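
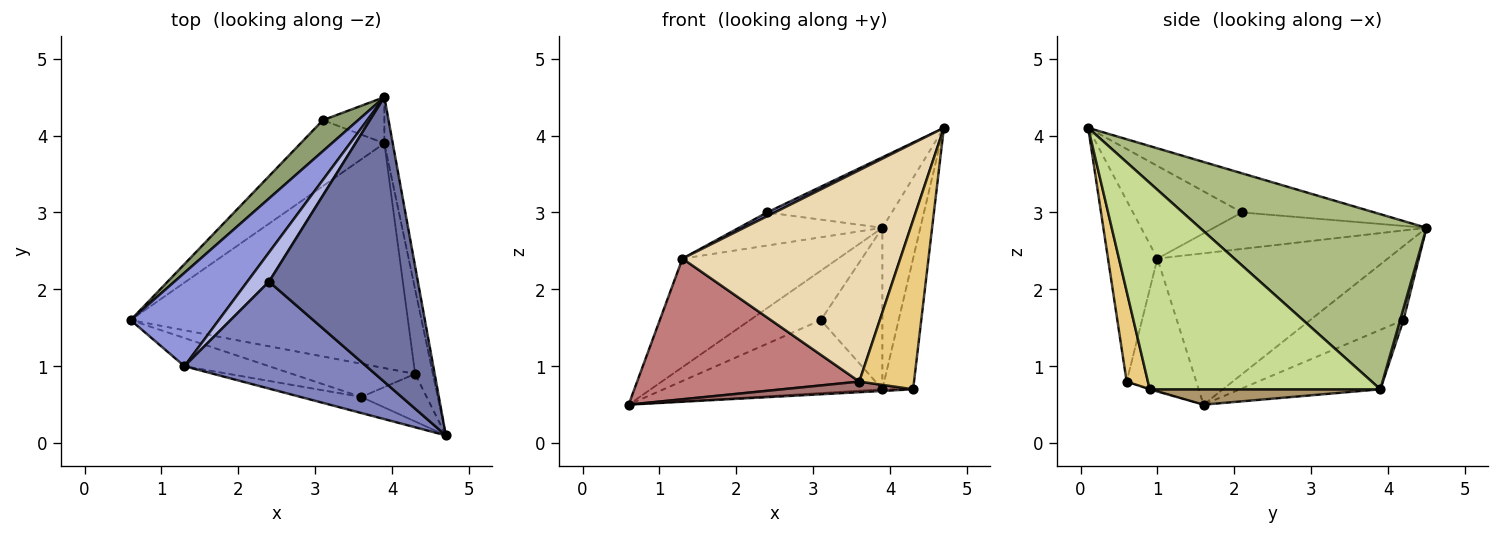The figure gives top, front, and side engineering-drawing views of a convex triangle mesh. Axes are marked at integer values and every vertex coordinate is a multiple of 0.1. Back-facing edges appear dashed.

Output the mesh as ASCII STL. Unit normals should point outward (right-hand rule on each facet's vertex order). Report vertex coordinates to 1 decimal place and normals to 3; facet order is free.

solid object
 facet normal -0.247 0.233 0.941
  outer loop
   vertex 2.4 2.1 3.0
   vertex 4.7 0.1 4.1
   vertex 3.9 4.5 2.8
  endloop
 endfacet
 facet normal -0.454 -0.032 0.891
  outer loop
   vertex 1.3 1.0 2.4
   vertex 4.7 0.1 4.1
   vertex 2.4 2.1 3.0
  endloop
 endfacet
 facet normal -0.746 0.505 0.434
  outer loop
   vertex 1.3 1.0 2.4
   vertex 3.9 4.5 2.8
   vertex 0.6 1.6 0.5
  endloop
 endfacet
 facet normal -0.743 0.501 0.443
  outer loop
   vertex 1.3 1.0 2.4
   vertex 2.4 2.1 3.0
   vertex 3.9 4.5 2.8
  endloop
 endfacet
 facet normal -0.744 0.566 0.355
  outer loop
   vertex 3.1 4.2 1.6
   vertex 0.6 1.6 0.5
   vertex 3.9 4.5 2.8
  endloop
 endfacet
 facet normal 0.985 0.165 -0.047
  outer loop
   vertex 3.9 3.9 0.7
   vertex 3.9 4.5 2.8
   vertex 4.7 0.1 4.1
  endloop
 endfacet
 facet normal 0.988 0.132 -0.085
  outer loop
   vertex 3.9 3.9 0.7
   vertex 4.7 0.1 4.1
   vertex 4.3 0.9 0.7
  endloop
 endfacet
 facet normal 0.051 0.960 -0.274
  outer loop
   vertex 3.9 3.9 0.7
   vertex 3.1 4.2 1.6
   vertex 3.9 4.5 2.8
  endloop
 endfacet
 facet normal 0.055 0.007 -0.998
  outer loop
   vertex 3.9 3.9 0.7
   vertex 4.3 0.9 0.7
   vertex 0.6 1.6 0.5
  endloop
 endfacet
 facet normal -0.430 0.670 -0.605
  outer loop
   vertex 3.9 3.9 0.7
   vertex 0.6 1.6 0.5
   vertex 3.1 4.2 1.6
  endloop
 endfacet
 facet normal 0.350 -0.902 -0.253
  outer loop
   vertex 3.6 0.6 0.8
   vertex 4.3 0.9 0.7
   vertex 4.7 0.1 4.1
  endloop
 endfacet
 facet normal -0.221 -0.973 -0.074
  outer loop
   vertex 3.6 0.6 0.8
   vertex 4.7 0.1 4.1
   vertex 1.3 1.0 2.4
  endloop
 endfacet
 facet normal -0.006 -0.304 -0.953
  outer loop
   vertex 3.6 0.6 0.8
   vertex 0.6 1.6 0.5
   vertex 4.3 0.9 0.7
  endloop
 endfacet
 facet normal -0.294 -0.937 -0.188
  outer loop
   vertex 3.6 0.6 0.8
   vertex 1.3 1.0 2.4
   vertex 0.6 1.6 0.5
  endloop
 endfacet
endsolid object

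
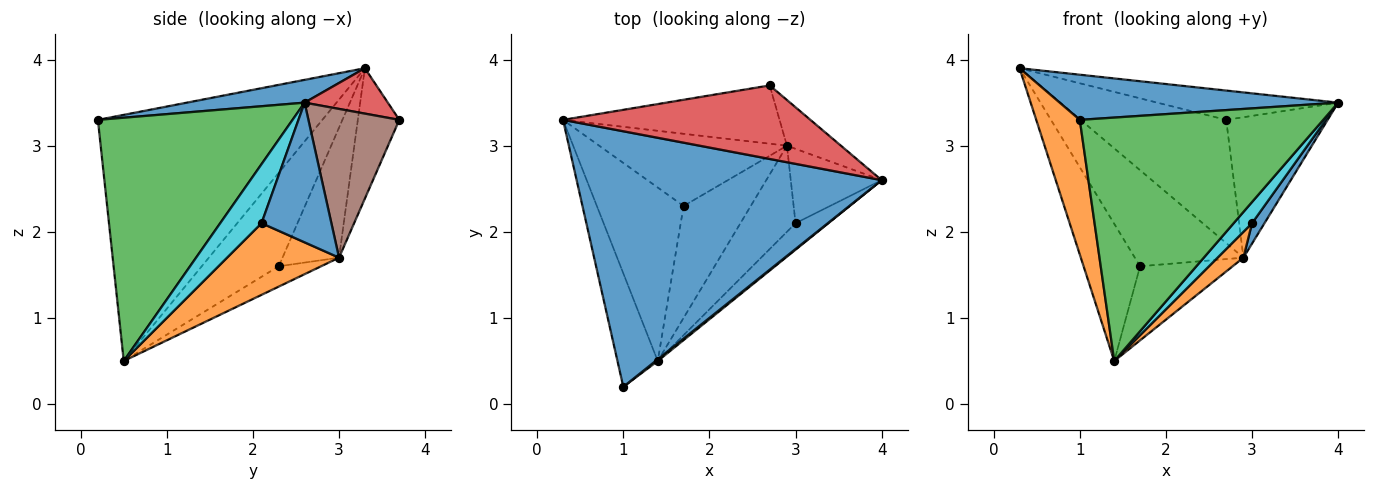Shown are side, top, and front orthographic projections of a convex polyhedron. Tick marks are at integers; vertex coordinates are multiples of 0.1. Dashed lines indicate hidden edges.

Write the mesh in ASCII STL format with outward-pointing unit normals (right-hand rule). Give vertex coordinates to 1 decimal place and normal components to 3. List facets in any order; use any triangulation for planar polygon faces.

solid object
 facet normal 0.073 -0.174 0.982
  outer loop
   vertex 1.0 0.2 3.3
   vertex 4.0 2.6 3.5
   vertex 0.3 3.3 3.9
  endloop
 endfacet
 facet normal -0.969 -0.188 -0.159
  outer loop
   vertex 1.4 0.5 0.5
   vertex 1.0 0.2 3.3
   vertex 0.3 3.3 3.9
  endloop
 endfacet
 facet normal 0.624 -0.781 0.006
  outer loop
   vertex 1.4 0.5 0.5
   vertex 4.0 2.6 3.5
   vertex 1.0 0.2 3.3
  endloop
 endfacet
 facet normal 0.168 0.365 0.916
  outer loop
   vertex 2.7 3.7 3.3
   vertex 0.3 3.3 3.9
   vertex 4.0 2.6 3.5
  endloop
 endfacet
 facet normal -0.249 0.875 -0.414
  outer loop
   vertex 2.7 3.7 3.3
   vertex 2.9 3.0 1.7
   vertex 0.3 3.3 3.9
  endloop
 endfacet
 facet normal 0.649 0.724 -0.236
  outer loop
   vertex 2.7 3.7 3.3
   vertex 4.0 2.6 3.5
   vertex 2.9 3.0 1.7
  endloop
 endfacet
 facet normal -0.646 0.474 -0.599
  outer loop
   vertex 1.7 2.3 1.6
   vertex 1.4 0.5 0.5
   vertex 0.3 3.3 3.9
  endloop
 endfacet
 facet normal -0.384 0.738 -0.555
  outer loop
   vertex 1.7 2.3 1.6
   vertex 0.3 3.3 3.9
   vertex 2.9 3.0 1.7
  endloop
 endfacet
 facet normal -0.245 0.535 -0.809
  outer loop
   vertex 1.7 2.3 1.6
   vertex 2.9 3.0 1.7
   vertex 1.4 0.5 0.5
  endloop
 endfacet
 facet normal 0.815 -0.362 -0.453
  outer loop
   vertex 3.0 2.1 2.1
   vertex 4.0 2.6 3.5
   vertex 1.4 0.5 0.5
  endloop
 endfacet
 facet normal 0.829 -0.148 -0.539
  outer loop
   vertex 3.0 2.1 2.1
   vertex 2.9 3.0 1.7
   vertex 4.0 2.6 3.5
  endloop
 endfacet
 facet normal 0.780 -0.180 -0.600
  outer loop
   vertex 3.0 2.1 2.1
   vertex 1.4 0.5 0.5
   vertex 2.9 3.0 1.7
  endloop
 endfacet
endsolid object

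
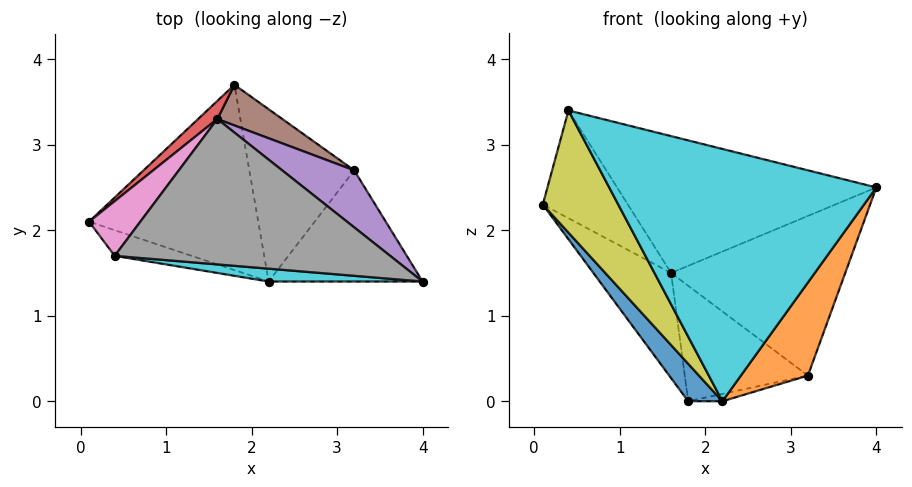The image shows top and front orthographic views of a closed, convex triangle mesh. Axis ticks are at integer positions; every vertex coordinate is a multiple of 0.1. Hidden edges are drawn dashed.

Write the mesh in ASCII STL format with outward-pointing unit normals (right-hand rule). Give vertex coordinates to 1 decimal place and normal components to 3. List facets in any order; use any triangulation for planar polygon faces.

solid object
 facet normal -0.752 -0.131 -0.646
  outer loop
   vertex 2.2 1.4 0.0
   vertex 0.1 2.1 2.3
   vertex 1.8 3.7 0.0
  endloop
 endfacet
 facet normal 0.729 -0.440 -0.525
  outer loop
   vertex 3.2 2.7 0.3
   vertex 4.0 1.4 2.5
   vertex 2.2 1.4 0.0
  endloop
 endfacet
 facet normal 0.237 0.041 -0.971
  outer loop
   vertex 3.2 2.7 0.3
   vertex 2.2 1.4 0.0
   vertex 1.8 3.7 0.0
  endloop
 endfacet
 facet normal -0.572 0.808 0.139
  outer loop
   vertex 1.6 3.3 1.5
   vertex 1.8 3.7 0.0
   vertex 0.1 2.1 2.3
  endloop
 endfacet
 facet normal 0.518 0.806 0.288
  outer loop
   vertex 1.6 3.3 1.5
   vertex 4.0 1.4 2.5
   vertex 3.2 2.7 0.3
  endloop
 endfacet
 facet normal 0.516 0.808 0.284
  outer loop
   vertex 1.6 3.3 1.5
   vertex 3.2 2.7 0.3
   vertex 1.8 3.7 0.0
  endloop
 endfacet
 facet normal -0.427 0.806 0.410
  outer loop
   vertex 0.4 1.7 3.4
   vertex 1.6 3.3 1.5
   vertex 0.1 2.1 2.3
  endloop
 endfacet
 facet normal 0.233 0.667 0.708
  outer loop
   vertex 0.4 1.7 3.4
   vertex 4.0 1.4 2.5
   vertex 1.6 3.3 1.5
  endloop
 endfacet
 facet normal -0.483 -0.857 -0.180
  outer loop
   vertex 0.4 1.7 3.4
   vertex 0.1 2.1 2.3
   vertex 2.2 1.4 0.0
  endloop
 endfacet
 facet normal -0.070 -0.996 0.051
  outer loop
   vertex 0.4 1.7 3.4
   vertex 2.2 1.4 0.0
   vertex 4.0 1.4 2.5
  endloop
 endfacet
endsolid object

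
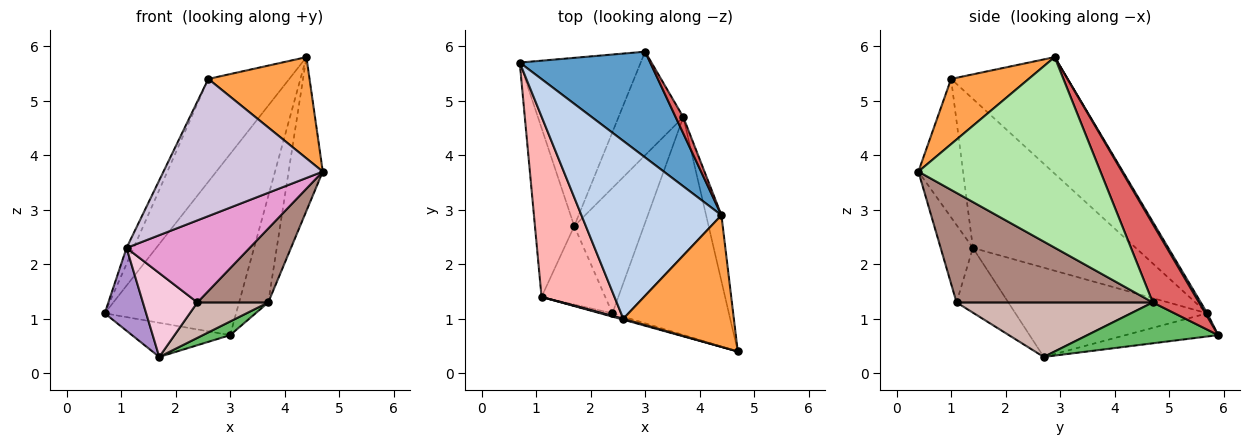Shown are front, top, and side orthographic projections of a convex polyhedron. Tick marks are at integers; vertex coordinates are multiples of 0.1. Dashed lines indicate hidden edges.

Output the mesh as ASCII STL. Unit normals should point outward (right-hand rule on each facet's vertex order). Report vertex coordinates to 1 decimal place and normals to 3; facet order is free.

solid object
 facet normal 0.013 0.863 0.504
  outer loop
   vertex 4.4 2.9 5.8
   vertex 3.0 5.9 0.7
   vertex 0.7 5.7 1.1
  endloop
 endfacet
 facet normal -0.585 0.406 0.702
  outer loop
   vertex 2.6 1.0 5.4
   vertex 4.4 2.9 5.8
   vertex 0.7 5.7 1.1
  endloop
 endfacet
 facet normal 0.423 -0.552 0.718
  outer loop
   vertex 2.6 1.0 5.4
   vertex 4.7 0.4 3.7
   vertex 4.4 2.9 5.8
  endloop
 endfacet
 facet normal -0.185 0.195 -0.963
  outer loop
   vertex 1.7 2.7 0.3
   vertex 0.7 5.7 1.1
   vertex 3.0 5.9 0.7
  endloop
 endfacet
 facet normal 0.531 -0.111 -0.840
  outer loop
   vertex 3.7 4.7 1.3
   vertex 1.7 2.7 0.3
   vertex 3.0 5.9 0.7
  endloop
 endfacet
 facet normal 0.980 0.184 -0.079
  outer loop
   vertex 3.7 4.7 1.3
   vertex 4.4 2.9 5.8
   vertex 4.7 0.4 3.7
  endloop
 endfacet
 facet normal 0.843 0.532 0.082
  outer loop
   vertex 3.7 4.7 1.3
   vertex 3.0 5.9 0.7
   vertex 4.4 2.9 5.8
  endloop
 endfacet
 facet normal -0.897 0.039 0.439
  outer loop
   vertex 1.1 1.4 2.3
   vertex 2.6 1.0 5.4
   vertex 0.7 5.7 1.1
  endloop
 endfacet
 facet normal -0.898 -0.194 -0.395
  outer loop
   vertex 1.1 1.4 2.3
   vertex 0.7 5.7 1.1
   vertex 1.7 2.7 0.3
  endloop
 endfacet
 facet normal -0.270 -0.963 0.006
  outer loop
   vertex 1.1 1.4 2.3
   vertex 4.7 0.4 3.7
   vertex 2.6 1.0 5.4
  endloop
 endfacet
 facet normal 0.665 -0.240 -0.707
  outer loop
   vertex 2.4 1.1 1.3
   vertex 3.7 4.7 1.3
   vertex 4.7 0.4 3.7
  endloop
 endfacet
 facet normal 0.602 -0.217 -0.769
  outer loop
   vertex 2.4 1.1 1.3
   vertex 1.7 2.7 0.3
   vertex 3.7 4.7 1.3
  endloop
 endfacet
 facet normal -0.253 -0.967 -0.039
  outer loop
   vertex 2.4 1.1 1.3
   vertex 4.7 0.4 3.7
   vertex 1.1 1.4 2.3
  endloop
 endfacet
 facet normal -0.570 -0.600 -0.561
  outer loop
   vertex 2.4 1.1 1.3
   vertex 1.1 1.4 2.3
   vertex 1.7 2.7 0.3
  endloop
 endfacet
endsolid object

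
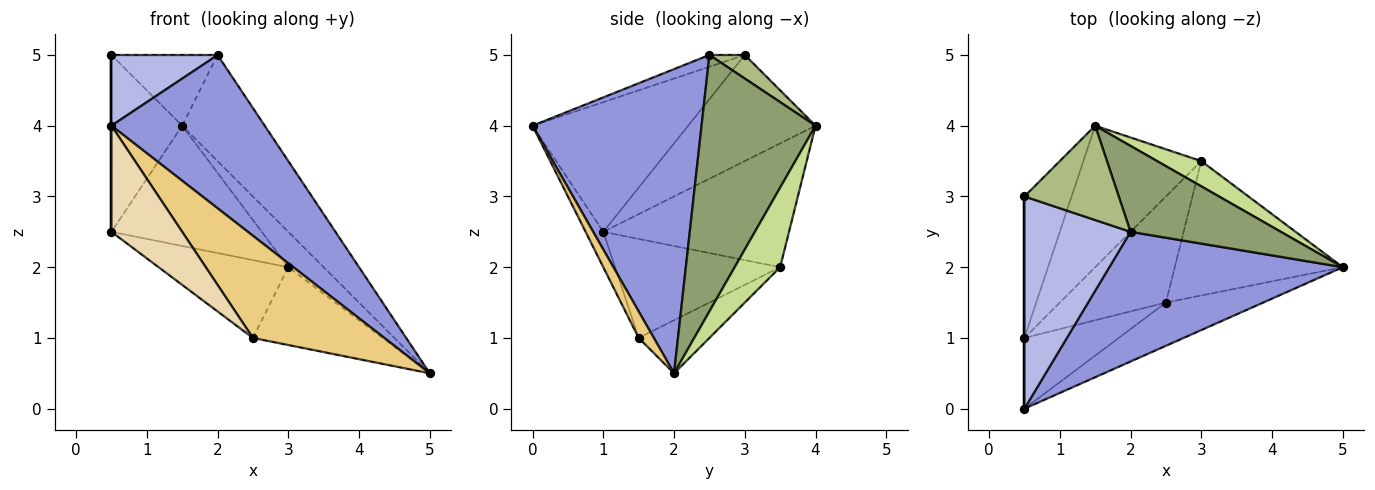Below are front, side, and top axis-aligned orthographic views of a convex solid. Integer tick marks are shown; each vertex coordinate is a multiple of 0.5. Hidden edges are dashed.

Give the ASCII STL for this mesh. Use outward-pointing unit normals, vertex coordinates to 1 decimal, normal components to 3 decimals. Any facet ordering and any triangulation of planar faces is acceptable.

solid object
 facet normal -1.000 0.000 0.000
  outer loop
   vertex 0.5 1.0 2.5
   vertex 0.5 0.0 4.0
   vertex 0.5 3.0 5.0
  endloop
 endfacet
 facet normal -0.815 0.453 -0.362
  outer loop
   vertex 0.5 1.0 2.5
   vertex 0.5 3.0 5.0
   vertex 1.5 4.0 4.0
  endloop
 endfacet
 facet normal 0.644 -0.584 0.494
  outer loop
   vertex 2.0 2.5 5.0
   vertex 0.5 0.0 4.0
   vertex 5.0 2.0 0.5
  endloop
 endfacet
 facet normal -0.105 -0.314 0.943
  outer loop
   vertex 2.0 2.5 5.0
   vertex 0.5 3.0 5.0
   vertex 0.5 0.0 4.0
  endloop
 endfacet
 facet normal 0.732 0.530 0.429
  outer loop
   vertex 2.0 2.5 5.0
   vertex 5.0 2.0 0.5
   vertex 1.5 4.0 4.0
  endloop
 endfacet
 facet normal 0.196 0.588 0.784
  outer loop
   vertex 2.0 2.5 5.0
   vertex 1.5 4.0 4.0
   vertex 0.5 3.0 5.0
  endloop
 endfacet
 facet normal 0.723 0.562 0.402
  outer loop
   vertex 3.0 3.5 2.0
   vertex 1.5 4.0 4.0
   vertex 5.0 2.0 0.5
  endloop
 endfacet
 facet normal -0.625 0.506 -0.595
  outer loop
   vertex 3.0 3.5 2.0
   vertex 0.5 1.0 2.5
   vertex 1.5 4.0 4.0
  endloop
 endfacet
 facet normal -0.264 0.483 -0.835
  outer loop
   vertex 2.5 1.5 1.0
   vertex 3.0 3.5 2.0
   vertex 5.0 2.0 0.5
  endloop
 endfacet
 facet normal -0.601 0.472 -0.644
  outer loop
   vertex 2.5 1.5 1.0
   vertex 0.5 1.0 2.5
   vertex 3.0 3.5 2.0
  endloop
 endfacet
 facet normal 0.106 -0.916 -0.387
  outer loop
   vertex 2.5 1.5 1.0
   vertex 5.0 2.0 0.5
   vertex 0.5 0.0 4.0
  endloop
 endfacet
 facet normal -0.204 -0.815 -0.543
  outer loop
   vertex 2.5 1.5 1.0
   vertex 0.5 0.0 4.0
   vertex 0.5 1.0 2.5
  endloop
 endfacet
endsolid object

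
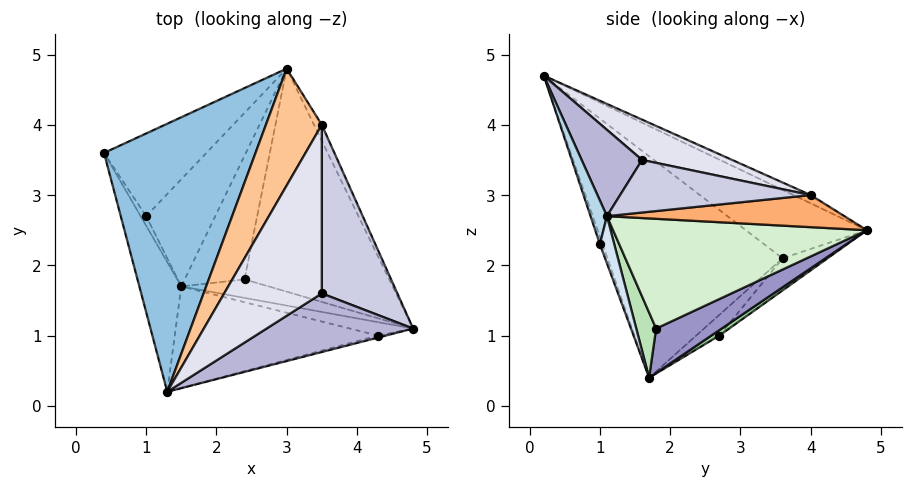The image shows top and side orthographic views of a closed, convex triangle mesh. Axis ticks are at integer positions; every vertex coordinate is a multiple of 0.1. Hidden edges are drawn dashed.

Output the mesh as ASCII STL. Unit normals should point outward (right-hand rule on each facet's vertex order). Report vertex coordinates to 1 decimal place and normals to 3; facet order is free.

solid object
 facet normal -0.912 -0.373 -0.173
  outer loop
   vertex 1.5 1.7 0.4
   vertex 1.3 0.2 4.7
   vertex 0.4 3.6 2.1
  endloop
 endfacet
 facet normal -0.355 0.507 0.786
  outer loop
   vertex 3.0 4.8 2.5
   vertex 0.4 3.6 2.1
   vertex 1.3 0.2 4.7
  endloop
 endfacet
 facet normal 0.227 -0.973 -0.041
  outer loop
   vertex 4.3 1.0 2.3
   vertex 4.8 1.1 2.7
   vertex 1.3 0.2 4.7
  endloop
 endfacet
 facet normal 0.584 0.211 -0.783
  outer loop
   vertex 4.3 1.0 2.3
   vertex 1.5 1.7 0.4
   vertex 4.8 1.1 2.7
  endloop
 endfacet
 facet normal -0.012 -0.944 -0.330
  outer loop
   vertex 4.3 1.0 2.3
   vertex 1.3 0.2 4.7
   vertex 1.5 1.7 0.4
  endloop
 endfacet
 facet normal 0.883 0.418 -0.214
  outer loop
   vertex 3.5 4.0 3.0
   vertex 4.8 1.1 2.7
   vertex 3.0 4.8 2.5
  endloop
 endfacet
 facet normal -0.129 0.466 0.875
  outer loop
   vertex 3.5 4.0 3.0
   vertex 3.0 4.8 2.5
   vertex 1.3 0.2 4.7
  endloop
 endfacet
 facet normal -0.918 -0.311 -0.246
  outer loop
   vertex 1.0 2.7 1.0
   vertex 1.5 1.7 0.4
   vertex 0.4 3.6 2.1
  endloop
 endfacet
 facet normal -0.215 0.695 -0.686
  outer loop
   vertex 1.0 2.7 1.0
   vertex 0.4 3.6 2.1
   vertex 3.0 4.8 2.5
  endloop
 endfacet
 facet normal 0.066 0.537 -0.841
  outer loop
   vertex 1.0 2.7 1.0
   vertex 3.0 4.8 2.5
   vertex 1.5 1.7 0.4
  endloop
 endfacet
 facet normal 0.584 0.216 -0.782
  outer loop
   vertex 2.4 1.8 1.1
   vertex 4.8 1.1 2.7
   vertex 1.5 1.7 0.4
  endloop
 endfacet
 facet normal 0.586 0.243 -0.773
  outer loop
   vertex 2.4 1.8 1.1
   vertex 3.0 4.8 2.5
   vertex 4.8 1.1 2.7
  endloop
 endfacet
 facet normal 0.578 0.248 -0.778
  outer loop
   vertex 2.4 1.8 1.1
   vertex 1.5 1.7 0.4
   vertex 3.0 4.8 2.5
  endloop
 endfacet
 facet normal 0.507 -0.059 0.860
  outer loop
   vertex 3.5 1.6 3.5
   vertex 1.3 0.2 4.7
   vertex 4.8 1.1 2.7
  endloop
 endfacet
 facet normal 0.563 0.169 0.809
  outer loop
   vertex 3.5 1.6 3.5
   vertex 4.8 1.1 2.7
   vertex 3.5 4.0 3.0
  endloop
 endfacet
 facet normal 0.375 0.189 0.908
  outer loop
   vertex 3.5 1.6 3.5
   vertex 3.5 4.0 3.0
   vertex 1.3 0.2 4.7
  endloop
 endfacet
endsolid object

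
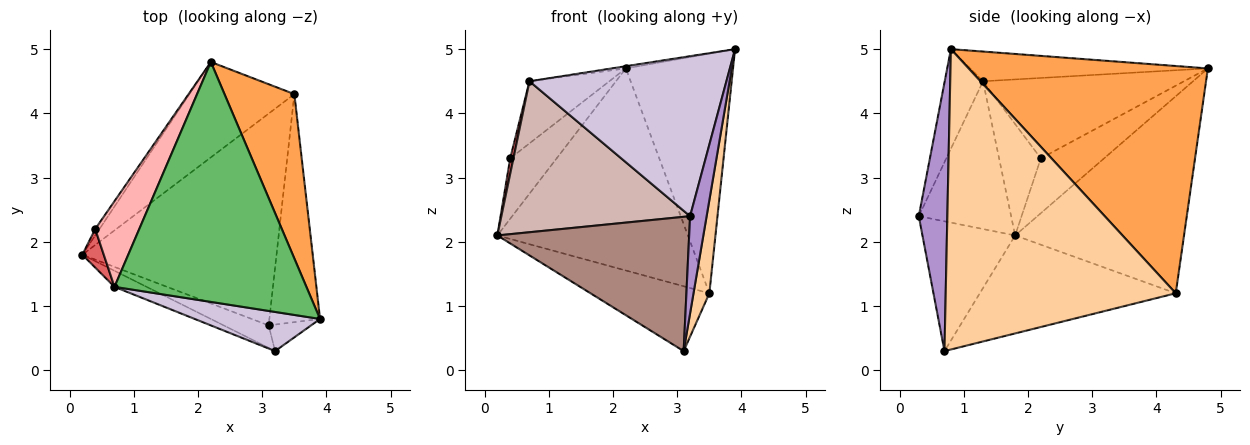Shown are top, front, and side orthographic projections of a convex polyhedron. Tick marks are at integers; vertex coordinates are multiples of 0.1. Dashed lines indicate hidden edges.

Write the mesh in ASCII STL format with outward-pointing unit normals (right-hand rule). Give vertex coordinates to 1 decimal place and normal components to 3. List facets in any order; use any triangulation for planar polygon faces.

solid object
 facet normal -0.625 0.706 -0.333
  outer loop
   vertex 3.5 4.3 1.2
   vertex 0.2 1.8 2.1
   vertex 2.2 4.8 4.7
  endloop
 endfacet
 facet normal -0.435 0.264 -0.861
  outer loop
   vertex 3.5 4.3 1.2
   vertex 3.1 0.7 0.3
   vertex 0.2 1.8 2.1
  endloop
 endfacet
 facet normal 0.879 0.394 0.270
  outer loop
   vertex 3.5 4.3 1.2
   vertex 2.2 4.8 4.7
   vertex 3.9 0.8 5.0
  endloop
 endfacet
 facet normal 0.984 -0.068 -0.166
  outer loop
   vertex 3.5 4.3 1.2
   vertex 3.9 0.8 5.0
   vertex 3.1 0.7 0.3
  endloop
 endfacet
 facet normal -0.153 0.009 0.988
  outer loop
   vertex 0.7 1.3 4.5
   vertex 3.9 0.8 5.0
   vertex 2.2 4.8 4.7
  endloop
 endfacet
 facet normal -0.804 0.591 -0.063
  outer loop
   vertex 0.4 2.2 3.3
   vertex 2.2 4.8 4.7
   vertex 0.2 1.8 2.1
  endloop
 endfacet
 facet normal -0.979 -0.075 0.188
  outer loop
   vertex 0.4 2.2 3.3
   vertex 0.2 1.8 2.1
   vertex 0.7 1.3 4.5
  endloop
 endfacet
 facet normal -0.828 0.329 0.454
  outer loop
   vertex 0.4 2.2 3.3
   vertex 0.7 1.3 4.5
   vertex 2.2 4.8 4.7
  endloop
 endfacet
 facet normal 0.857 -0.496 -0.135
  outer loop
   vertex 3.2 0.3 2.4
   vertex 3.1 0.7 0.3
   vertex 3.9 0.8 5.0
  endloop
 endfacet
 facet normal -0.186 -0.954 0.234
  outer loop
   vertex 3.2 0.3 2.4
   vertex 3.9 0.8 5.0
   vertex 0.7 1.3 4.5
  endloop
 endfacet
 facet normal -0.430 -0.890 -0.149
  outer loop
   vertex 3.2 0.3 2.4
   vertex 0.2 1.8 2.1
   vertex 3.1 0.7 0.3
  endloop
 endfacet
 facet normal -0.438 -0.894 -0.095
  outer loop
   vertex 3.2 0.3 2.4
   vertex 0.7 1.3 4.5
   vertex 0.2 1.8 2.1
  endloop
 endfacet
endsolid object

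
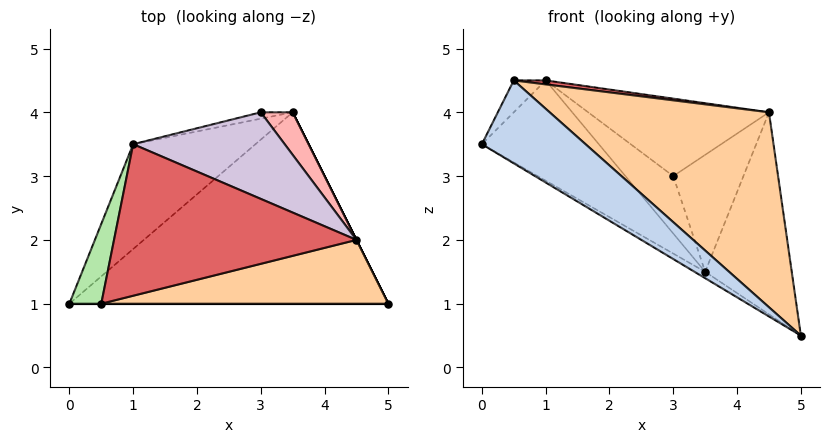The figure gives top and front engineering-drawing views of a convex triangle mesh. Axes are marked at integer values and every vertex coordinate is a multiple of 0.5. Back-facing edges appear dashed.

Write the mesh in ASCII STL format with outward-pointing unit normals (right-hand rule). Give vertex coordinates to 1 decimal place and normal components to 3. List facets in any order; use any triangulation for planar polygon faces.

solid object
 facet normal -0.514 0.029 -0.857
  outer loop
   vertex 3.5 4.0 1.5
   vertex 5.0 1.0 0.5
   vertex 0.0 1.0 3.5
  endloop
 endfacet
 facet normal 0.000 -1.000 0.000
  outer loop
   vertex 0.5 1.0 4.5
   vertex 0.0 1.0 3.5
   vertex 5.0 1.0 0.5
  endloop
 endfacet
 facet normal 0.894 0.447 0.000
  outer loop
   vertex 4.5 2.0 4.0
   vertex 5.0 1.0 0.5
   vertex 3.5 4.0 1.5
  endloop
 endfacet
 facet normal 0.266 -0.916 0.300
  outer loop
   vertex 4.5 2.0 4.0
   vertex 0.5 1.0 4.5
   vertex 5.0 1.0 0.5
  endloop
 endfacet
 facet normal -0.709 0.487 -0.510
  outer loop
   vertex 1.0 3.5 4.5
   vertex 3.5 4.0 1.5
   vertex 0.0 1.0 3.5
  endloop
 endfacet
 facet normal -0.880 0.176 0.440
  outer loop
   vertex 1.0 3.5 4.5
   vertex 0.0 1.0 3.5
   vertex 0.5 1.0 4.5
  endloop
 endfacet
 facet normal 0.130 -0.026 0.991
  outer loop
   vertex 1.0 3.5 4.5
   vertex 0.5 1.0 4.5
   vertex 4.5 2.0 4.0
  endloop
 endfacet
 facet normal 0.716 0.656 0.239
  outer loop
   vertex 3.0 4.0 3.0
   vertex 4.5 2.0 4.0
   vertex 3.5 4.0 1.5
  endloop
 endfacet
 facet normal -0.314 0.943 -0.105
  outer loop
   vertex 3.0 4.0 3.0
   vertex 3.5 4.0 1.5
   vertex 1.0 3.5 4.5
  endloop
 endfacet
 facet normal 0.365 0.621 0.694
  outer loop
   vertex 3.0 4.0 3.0
   vertex 1.0 3.5 4.5
   vertex 4.5 2.0 4.0
  endloop
 endfacet
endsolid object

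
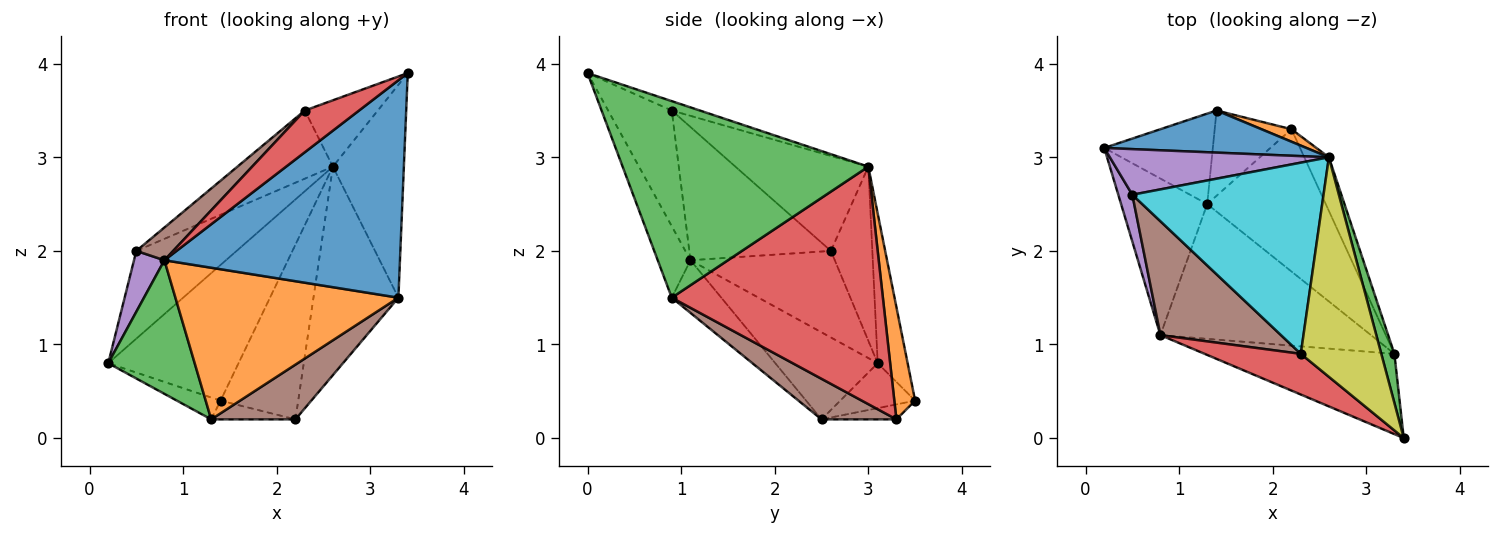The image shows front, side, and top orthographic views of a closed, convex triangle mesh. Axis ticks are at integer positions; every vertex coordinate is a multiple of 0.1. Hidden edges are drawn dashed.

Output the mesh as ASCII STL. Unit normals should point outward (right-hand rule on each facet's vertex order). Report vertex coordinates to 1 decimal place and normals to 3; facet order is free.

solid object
 facet normal -0.214 0.933 0.290
  outer loop
   vertex 2.6 3.0 2.9
   vertex 1.4 3.5 0.4
   vertex 0.2 3.1 0.8
  endloop
 endfacet
 facet normal 0.258 0.964 0.069
  outer loop
   vertex 2.6 3.0 2.9
   vertex 2.2 3.3 0.2
   vertex 1.4 3.5 0.4
  endloop
 endfacet
 facet normal 0.959 0.277 0.064
  outer loop
   vertex 3.3 0.9 1.5
   vertex 2.6 3.0 2.9
   vertex 3.4 0.0 3.9
  endloop
 endfacet
 facet normal 0.923 0.372 -0.096
  outer loop
   vertex 3.3 0.9 1.5
   vertex 2.2 3.3 0.2
   vertex 2.6 3.0 2.9
  endloop
 endfacet
 facet normal -0.344 0.833 0.433
  outer loop
   vertex 0.5 2.6 2.0
   vertex 2.6 3.0 2.9
   vertex 0.2 3.1 0.8
  endloop
 endfacet
 facet normal 0.304 -0.342 -0.889
  outer loop
   vertex 1.3 2.5 0.2
   vertex 2.2 3.3 0.2
   vertex 3.3 0.9 1.5
  endloop
 endfacet
 facet normal -0.373 0.218 -0.902
  outer loop
   vertex 1.3 2.5 0.2
   vertex 0.2 3.1 0.8
   vertex 1.4 3.5 0.4
  endloop
 endfacet
 facet normal -0.187 0.211 -0.959
  outer loop
   vertex 1.3 2.5 0.2
   vertex 1.4 3.5 0.4
   vertex 2.2 3.3 0.2
  endloop
 endfacet
 facet normal -0.111 0.288 0.951
  outer loop
   vertex 2.3 0.9 3.5
   vertex 3.4 0.0 3.9
   vertex 2.6 3.0 2.9
  endloop
 endfacet
 facet normal -0.424 0.304 0.853
  outer loop
   vertex 2.3 0.9 3.5
   vertex 2.6 3.0 2.9
   vertex 0.5 2.6 2.0
  endloop
 endfacet
 facet normal -0.129 -0.930 -0.343
  outer loop
   vertex 0.8 1.1 1.9
   vertex 3.3 0.9 1.5
   vertex 3.4 0.0 3.9
  endloop
 endfacet
 facet normal -0.164 -0.737 -0.655
  outer loop
   vertex 0.8 1.1 1.9
   vertex 1.3 2.5 0.2
   vertex 3.3 0.9 1.5
  endloop
 endfacet
 facet normal -0.610 -0.515 -0.603
  outer loop
   vertex 0.8 1.1 1.9
   vertex 0.2 3.1 0.8
   vertex 1.3 2.5 0.2
  endloop
 endfacet
 facet normal -0.643 -0.549 0.534
  outer loop
   vertex 0.8 1.1 1.9
   vertex 3.4 0.0 3.9
   vertex 2.3 0.9 3.5
  endloop
 endfacet
 facet normal -0.966 -0.204 0.157
  outer loop
   vertex 0.8 1.1 1.9
   vertex 0.5 2.6 2.0
   vertex 0.2 3.1 0.8
  endloop
 endfacet
 facet normal -0.728 -0.190 0.659
  outer loop
   vertex 0.8 1.1 1.9
   vertex 2.3 0.9 3.5
   vertex 0.5 2.6 2.0
  endloop
 endfacet
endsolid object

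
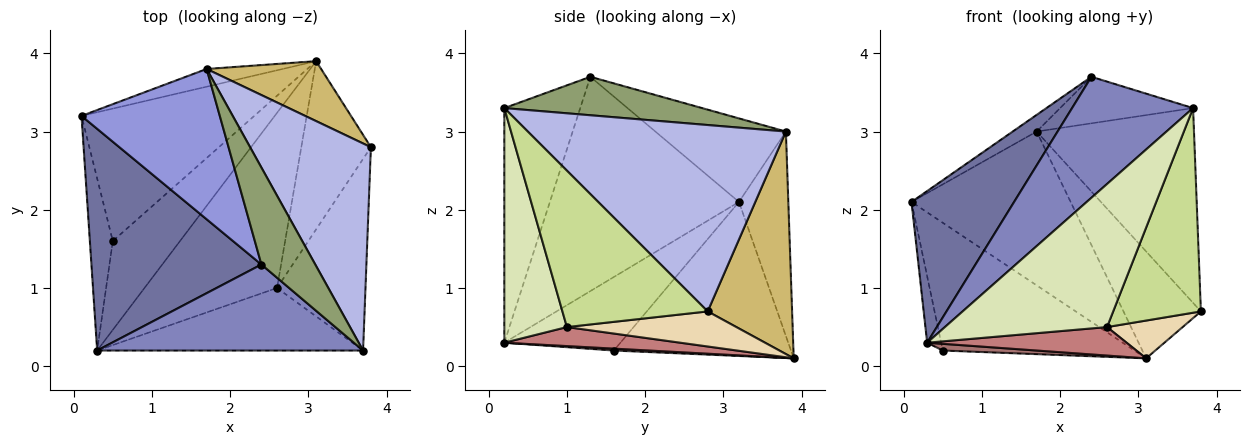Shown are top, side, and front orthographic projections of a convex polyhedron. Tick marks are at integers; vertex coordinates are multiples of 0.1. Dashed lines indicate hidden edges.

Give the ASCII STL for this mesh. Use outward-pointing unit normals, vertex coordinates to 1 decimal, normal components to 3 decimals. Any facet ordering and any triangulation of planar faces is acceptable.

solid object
 facet normal -0.721 -0.391 0.572
  outer loop
   vertex 0.3 0.2 0.3
   vertex 2.4 1.3 3.7
   vertex 0.1 3.2 2.1
  endloop
 endfacet
 facet normal -0.455 -0.726 0.516
  outer loop
   vertex 0.3 0.2 0.3
   vertex 3.7 0.2 3.3
   vertex 2.4 1.3 3.7
  endloop
 endfacet
 facet normal -0.515 0.094 0.852
  outer loop
   vertex 1.7 3.8 3.0
   vertex 0.1 3.2 2.1
   vertex 2.4 1.3 3.7
  endloop
 endfacet
 facet normal 0.747 0.455 0.484
  outer loop
   vertex 1.7 3.8 3.0
   vertex 3.7 0.2 3.3
   vertex 3.8 2.8 0.7
  endloop
 endfacet
 facet normal 0.541 0.364 0.758
  outer loop
   vertex 1.7 3.8 3.0
   vertex 2.4 1.3 3.7
   vertex 3.7 0.2 3.3
  endloop
 endfacet
 facet normal -0.948 0.114 -0.296
  outer loop
   vertex 0.5 1.6 0.2
   vertex 0.3 0.2 0.3
   vertex 0.1 3.2 2.1
  endloop
 endfacet
 facet normal 0.771 -0.465 -0.436
  outer loop
   vertex 2.6 1.0 0.5
   vertex 3.8 2.8 0.7
   vertex 3.7 0.2 3.3
  endloop
 endfacet
 facet normal 0.333 -0.864 -0.378
  outer loop
   vertex 2.6 1.0 0.5
   vertex 3.7 0.2 3.3
   vertex 0.3 0.2 0.3
  endloop
 endfacet
 facet normal -0.294 0.949 -0.109
  outer loop
   vertex 3.1 3.9 0.1
   vertex 0.1 3.2 2.1
   vertex 1.7 3.8 3.0
  endloop
 endfacet
 facet normal 0.689 0.632 0.355
  outer loop
   vertex 3.1 3.9 0.1
   vertex 1.7 3.8 3.0
   vertex 3.8 2.8 0.7
  endloop
 endfacet
 facet normal -0.540 0.584 -0.606
  outer loop
   vertex 3.1 3.9 0.1
   vertex 0.5 1.6 0.2
   vertex 0.1 3.2 2.1
  endloop
 endfacet
 facet normal 0.441 -0.197 -0.876
  outer loop
   vertex 3.1 3.9 0.1
   vertex 3.8 2.8 0.7
   vertex 2.6 1.0 0.5
  endloop
 endfacet
 facet normal 0.028 -0.075 -0.997
  outer loop
   vertex 3.1 3.9 0.1
   vertex 0.3 0.2 0.3
   vertex 0.5 1.6 0.2
  endloop
 endfacet
 facet normal 0.140 -0.159 -0.977
  outer loop
   vertex 3.1 3.9 0.1
   vertex 2.6 1.0 0.5
   vertex 0.3 0.2 0.3
  endloop
 endfacet
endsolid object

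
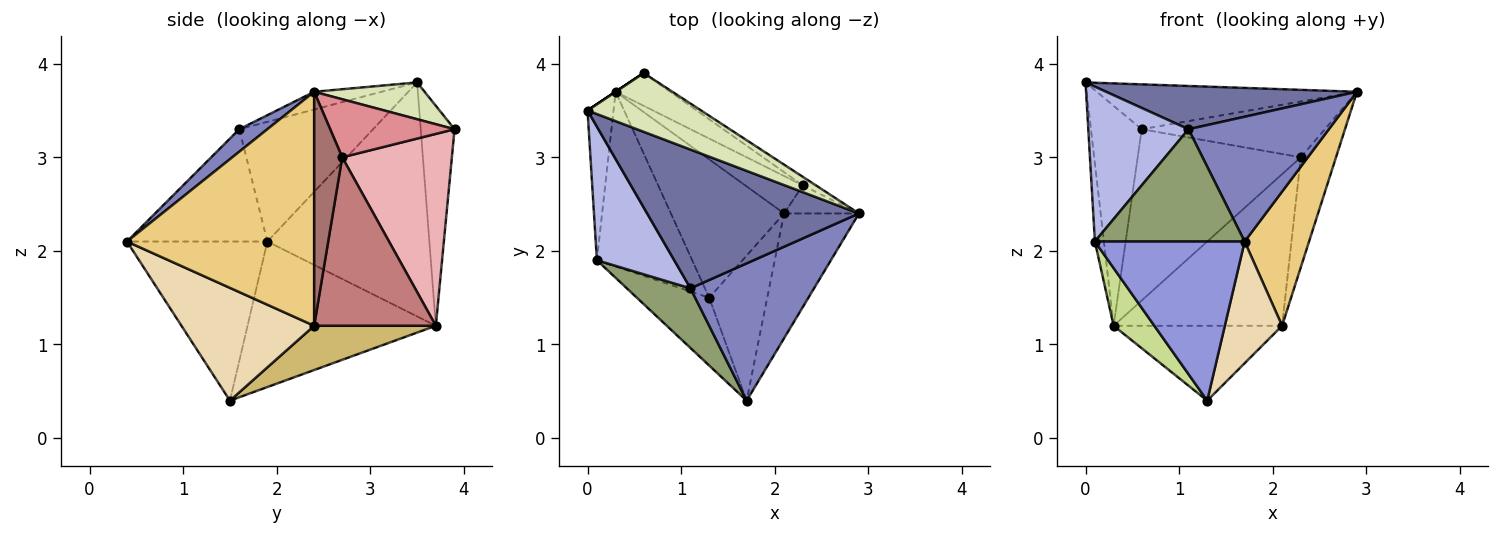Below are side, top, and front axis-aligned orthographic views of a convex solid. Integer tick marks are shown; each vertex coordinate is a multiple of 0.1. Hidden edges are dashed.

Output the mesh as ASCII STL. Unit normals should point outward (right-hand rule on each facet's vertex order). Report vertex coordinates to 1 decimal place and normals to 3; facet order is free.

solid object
 facet normal -0.080 -0.297 0.952
  outer loop
   vertex 1.1 1.6 3.3
   vertex 2.9 2.4 3.7
   vertex 0.0 3.5 3.8
  endloop
 endfacet
 facet normal 0.133 -0.667 0.733
  outer loop
   vertex 1.1 1.6 3.3
   vertex 1.7 0.4 2.1
   vertex 2.9 2.4 3.7
  endloop
 endfacet
 facet normal -0.653 -0.697 -0.297
  outer loop
   vertex 0.1 1.9 2.1
   vertex 1.3 1.5 0.4
   vertex 1.7 0.4 2.1
  endloop
 endfacet
 facet normal -0.711 -0.532 0.459
  outer loop
   vertex 0.1 1.9 2.1
   vertex 1.1 1.6 3.3
   vertex 0.0 3.5 3.8
  endloop
 endfacet
 facet normal -0.638 -0.680 0.361
  outer loop
   vertex 0.1 1.9 2.1
   vertex 1.7 0.4 2.1
   vertex 1.1 1.6 3.3
  endloop
 endfacet
 facet normal -0.992 0.055 -0.110
  outer loop
   vertex 0.1 1.9 2.1
   vertex 0.0 3.5 3.8
   vertex 0.3 3.7 1.2
  endloop
 endfacet
 facet normal -0.823 -0.178 -0.539
  outer loop
   vertex 0.1 1.9 2.1
   vertex 0.3 3.7 1.2
   vertex 1.3 1.5 0.4
  endloop
 endfacet
 facet normal 0.249 0.588 0.770
  outer loop
   vertex 0.6 3.9 3.3
   vertex 0.0 3.5 3.8
   vertex 2.9 2.4 3.7
  endloop
 endfacet
 facet normal -0.555 0.832 0.000
  outer loop
   vertex 0.6 3.9 3.3
   vertex 0.3 3.7 1.2
   vertex 0.0 3.5 3.8
  endloop
 endfacet
 facet normal 0.325 0.450 -0.832
  outer loop
   vertex 2.1 2.4 1.2
   vertex 1.3 1.5 0.4
   vertex 0.3 3.7 1.2
  endloop
 endfacet
 facet normal 0.905 -0.311 -0.290
  outer loop
   vertex 2.1 2.4 1.2
   vertex 2.9 2.4 3.7
   vertex 1.7 0.4 2.1
  endloop
 endfacet
 facet normal 0.830 -0.358 -0.427
  outer loop
   vertex 2.1 2.4 1.2
   vertex 1.7 0.4 2.1
   vertex 1.3 1.5 0.4
  endloop
 endfacet
 facet normal 0.612 0.767 -0.196
  outer loop
   vertex 2.3 2.7 3.0
   vertex 2.9 2.4 3.7
   vertex 2.1 2.4 1.2
  endloop
 endfacet
 facet normal 0.574 0.795 -0.196
  outer loop
   vertex 2.3 2.7 3.0
   vertex 2.1 2.4 1.2
   vertex 0.3 3.7 1.2
  endloop
 endfacet
 facet normal 0.557 0.821 -0.126
  outer loop
   vertex 2.3 2.7 3.0
   vertex 0.6 3.9 3.3
   vertex 2.9 2.4 3.7
  endloop
 endfacet
 facet normal 0.551 0.820 -0.157
  outer loop
   vertex 2.3 2.7 3.0
   vertex 0.3 3.7 1.2
   vertex 0.6 3.9 3.3
  endloop
 endfacet
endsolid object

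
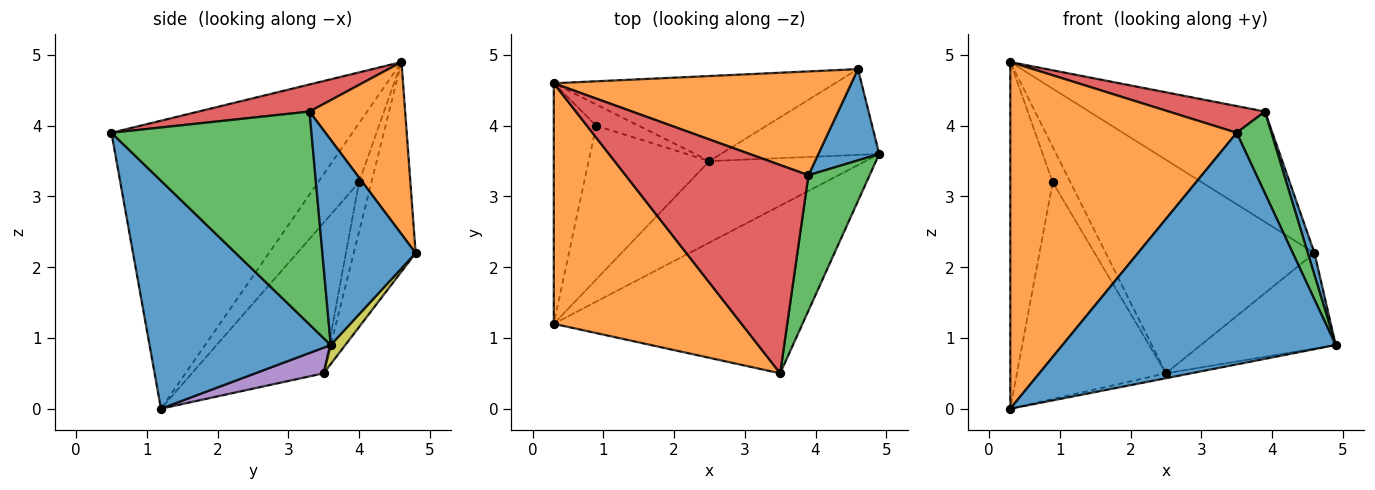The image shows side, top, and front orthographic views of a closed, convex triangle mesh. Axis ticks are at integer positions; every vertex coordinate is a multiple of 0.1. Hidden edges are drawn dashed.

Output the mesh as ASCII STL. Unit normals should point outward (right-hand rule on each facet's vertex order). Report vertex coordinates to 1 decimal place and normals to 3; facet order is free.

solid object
 facet normal 0.473 -0.714 -0.516
  outer loop
   vertex 3.5 0.5 3.9
   vertex 0.3 1.2 0.0
   vertex 4.9 3.6 0.9
  endloop
 endfacet
 facet normal -0.658 -0.618 0.429
  outer loop
   vertex 3.5 0.5 3.9
   vertex 0.3 4.6 4.9
   vertex 0.3 1.2 0.0
  endloop
 endfacet
 facet normal 0.948 -0.165 0.272
  outer loop
   vertex 3.9 3.3 4.2
   vertex 3.5 0.5 3.9
   vertex 4.9 3.6 0.9
  endloop
 endfacet
 facet normal 0.145 -0.126 0.981
  outer loop
   vertex 3.9 3.3 4.2
   vertex 0.3 4.6 4.9
   vertex 3.5 0.5 3.9
  endloop
 endfacet
 facet normal 0.162 0.059 -0.985
  outer loop
   vertex 2.5 3.5 0.5
   vertex 4.9 3.6 0.9
   vertex 0.3 1.2 0.0
  endloop
 endfacet
 facet normal -0.622 0.644 -0.447
  outer loop
   vertex 0.9 4.0 3.2
   vertex 0.3 1.2 0.0
   vertex 0.3 4.6 4.9
  endloop
 endfacet
 facet normal -0.585 0.662 -0.469
  outer loop
   vertex 0.9 4.0 3.2
   vertex 2.5 3.5 0.5
   vertex 0.3 1.2 0.0
  endloop
 endfacet
 facet normal -0.515 0.735 -0.441
  outer loop
   vertex 0.9 4.0 3.2
   vertex 0.3 4.6 4.9
   vertex 2.5 3.5 0.5
  endloop
 endfacet
 facet normal 0.080 0.742 -0.666
  outer loop
   vertex 4.6 4.8 2.2
   vertex 4.9 3.6 0.9
   vertex 2.5 3.5 0.5
  endloop
 endfacet
 facet normal -0.266 0.896 -0.357
  outer loop
   vertex 4.6 4.8 2.2
   vertex 2.5 3.5 0.5
   vertex 0.3 4.6 4.9
  endloop
 endfacet
 facet normal 0.957 -0.068 0.284
  outer loop
   vertex 4.6 4.8 2.2
   vertex 3.9 3.3 4.2
   vertex 4.9 3.6 0.9
  endloop
 endfacet
 facet normal 0.368 0.677 0.637
  outer loop
   vertex 4.6 4.8 2.2
   vertex 0.3 4.6 4.9
   vertex 3.9 3.3 4.2
  endloop
 endfacet
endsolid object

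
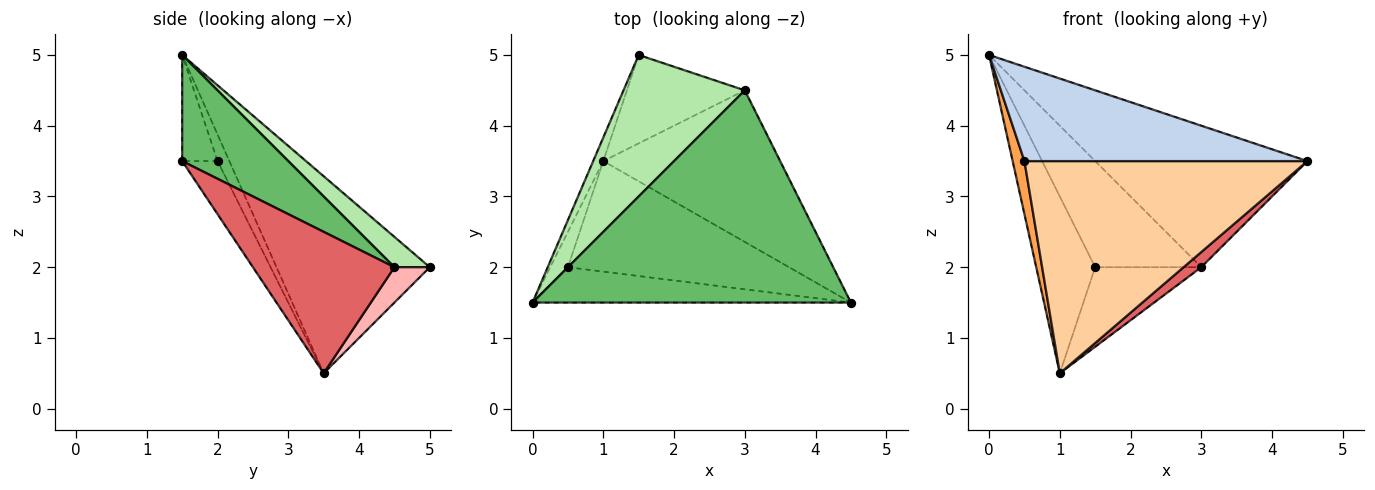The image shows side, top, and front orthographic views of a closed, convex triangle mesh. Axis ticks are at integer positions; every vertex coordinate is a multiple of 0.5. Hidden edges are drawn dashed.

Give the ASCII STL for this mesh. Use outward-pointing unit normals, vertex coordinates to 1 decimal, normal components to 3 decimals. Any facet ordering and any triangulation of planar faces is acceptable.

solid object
 facet normal -0.932 0.359 -0.048
  outer loop
   vertex 1.0 3.5 0.5
   vertex 0.0 1.5 5.0
   vertex 1.5 5.0 2.0
  endloop
 endfacet
 facet normal -0.116 -0.930 -0.349
  outer loop
   vertex 0.5 2.0 3.5
   vertex 4.5 1.5 3.5
   vertex 0.0 1.5 5.0
  endloop
 endfacet
 facet normal -0.640 -0.640 -0.426
  outer loop
   vertex 0.5 2.0 3.5
   vertex 0.0 1.5 5.0
   vertex 1.0 3.5 0.5
  endloop
 endfacet
 facet normal -0.110 -0.882 -0.459
  outer loop
   vertex 0.5 2.0 3.5
   vertex 1.0 3.5 0.5
   vertex 4.5 1.5 3.5
  endloop
 endfacet
 facet normal 0.267 0.535 0.802
  outer loop
   vertex 3.0 4.5 2.0
   vertex 0.0 1.5 5.0
   vertex 4.5 1.5 3.5
  endloop
 endfacet
 facet normal 0.196 0.588 0.784
  outer loop
   vertex 3.0 4.5 2.0
   vertex 1.5 5.0 2.0
   vertex 0.0 1.5 5.0
  endloop
 endfacet
 facet normal 0.623 -0.078 -0.778
  outer loop
   vertex 3.0 4.5 2.0
   vertex 4.5 1.5 3.5
   vertex 1.0 3.5 0.5
  endloop
 endfacet
 facet normal 0.218 0.653 -0.725
  outer loop
   vertex 3.0 4.5 2.0
   vertex 1.0 3.5 0.5
   vertex 1.5 5.0 2.0
  endloop
 endfacet
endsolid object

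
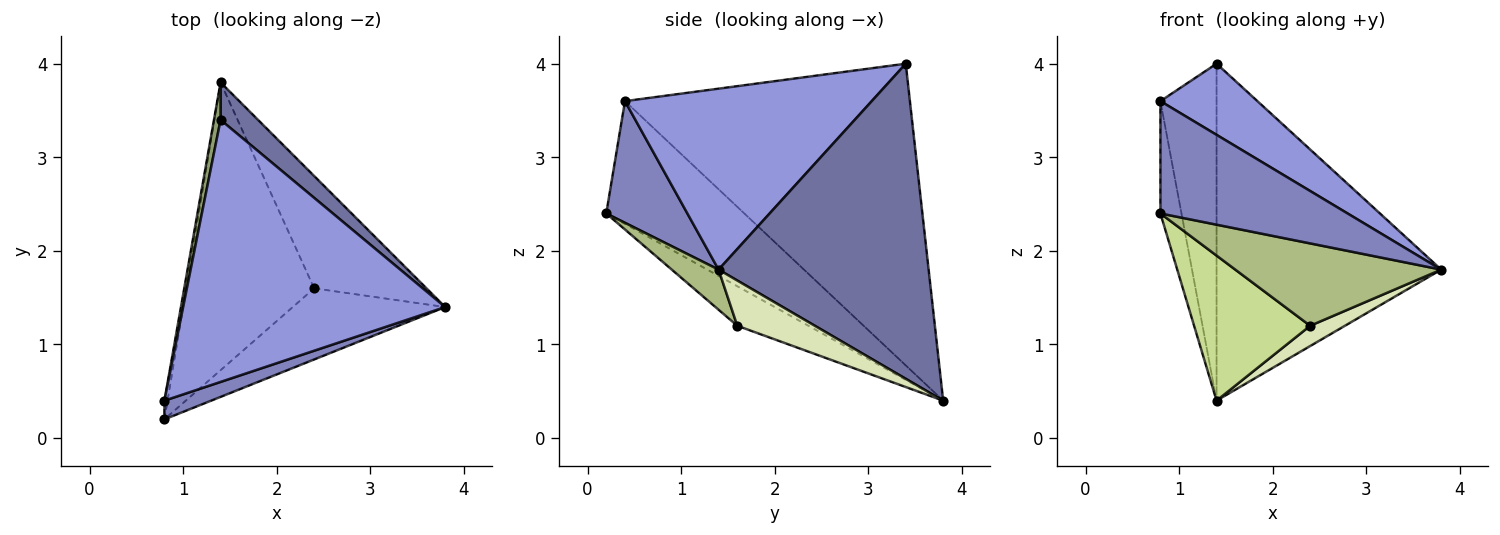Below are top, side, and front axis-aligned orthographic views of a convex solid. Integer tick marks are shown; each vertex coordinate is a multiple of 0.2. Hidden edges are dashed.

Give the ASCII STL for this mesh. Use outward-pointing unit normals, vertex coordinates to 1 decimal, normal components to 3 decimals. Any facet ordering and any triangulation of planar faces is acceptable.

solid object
 facet normal 0.681 0.728 0.081
  outer loop
   vertex 1.4 3.4 4.0
   vertex 3.8 1.4 1.8
   vertex 1.4 3.8 0.4
  endloop
 endfacet
 facet normal 0.393 -0.907 0.151
  outer loop
   vertex 0.8 0.4 3.6
   vertex 0.8 0.2 2.4
   vertex 3.8 1.4 1.8
  endloop
 endfacet
 facet normal 0.555 -0.218 0.803
  outer loop
   vertex 0.8 0.4 3.6
   vertex 3.8 1.4 1.8
   vertex 1.4 3.4 4.0
  endloop
 endfacet
 facet normal -0.988 0.151 -0.025
  outer loop
   vertex 0.8 0.4 3.6
   vertex 1.4 3.8 0.4
   vertex 0.8 0.2 2.4
  endloop
 endfacet
 facet normal -0.981 0.193 0.021
  outer loop
   vertex 0.8 0.4 3.6
   vertex 1.4 3.4 4.0
   vertex 1.4 3.8 0.4
  endloop
 endfacet
 facet normal 0.170 -0.746 -0.644
  outer loop
   vertex 2.4 1.6 1.2
   vertex 3.8 1.4 1.8
   vertex 0.8 0.2 2.4
  endloop
 endfacet
 facet normal -0.266 -0.434 -0.861
  outer loop
   vertex 2.4 1.6 1.2
   vertex 0.8 0.2 2.4
   vertex 1.4 3.8 0.4
  endloop
 endfacet
 facet normal 0.368 -0.165 -0.915
  outer loop
   vertex 2.4 1.6 1.2
   vertex 1.4 3.8 0.4
   vertex 3.8 1.4 1.8
  endloop
 endfacet
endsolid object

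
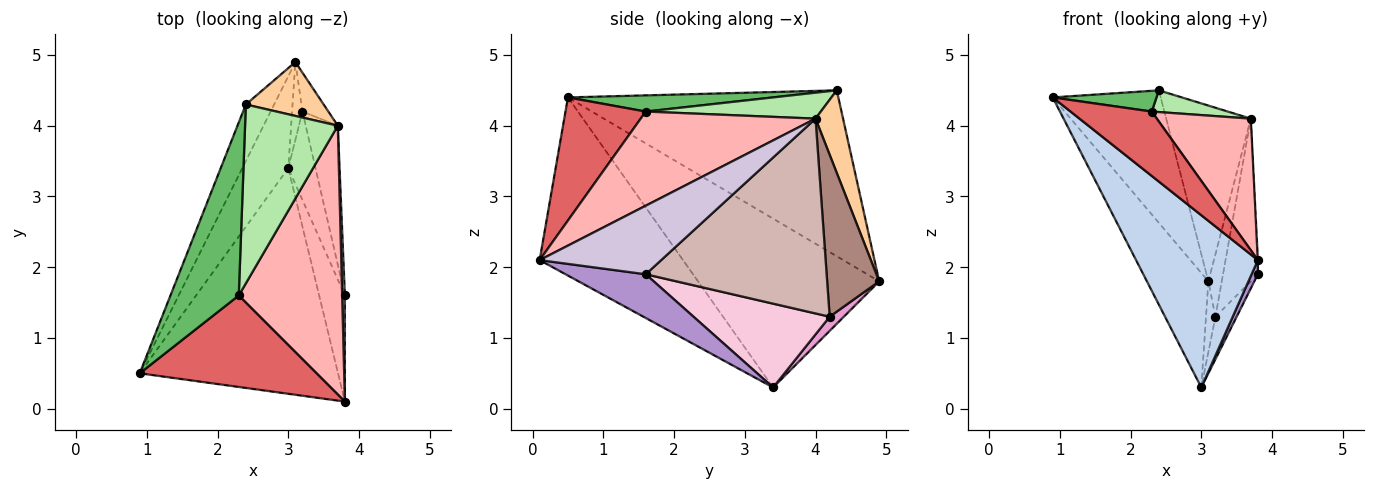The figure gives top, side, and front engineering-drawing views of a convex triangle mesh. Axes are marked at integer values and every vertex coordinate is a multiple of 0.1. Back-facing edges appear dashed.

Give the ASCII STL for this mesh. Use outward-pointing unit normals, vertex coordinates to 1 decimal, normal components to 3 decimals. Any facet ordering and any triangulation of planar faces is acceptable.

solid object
 facet normal -0.917 0.366 -0.156
  outer loop
   vertex 2.4 4.3 4.5
   vertex 3.1 4.9 1.8
   vertex 0.9 0.5 4.4
  endloop
 endfacet
 facet normal -0.581 -0.494 -0.647
  outer loop
   vertex 3.0 3.4 0.3
   vertex 3.8 0.1 2.1
   vertex 0.9 0.5 4.4
  endloop
 endfacet
 facet normal -0.917 0.311 -0.250
  outer loop
   vertex 3.0 3.4 0.3
   vertex 0.9 0.5 4.4
   vertex 3.1 4.9 1.8
  endloop
 endfacet
 facet normal 0.297 0.913 0.280
  outer loop
   vertex 3.7 4.0 4.1
   vertex 3.1 4.9 1.8
   vertex 2.4 4.3 4.5
  endloop
 endfacet
 facet normal 0.229 -0.116 0.966
  outer loop
   vertex 2.3 1.6 4.2
   vertex 2.4 4.3 4.5
   vertex 0.9 0.5 4.4
  endloop
 endfacet
 facet normal 0.268 -0.116 0.957
  outer loop
   vertex 2.3 1.6 4.2
   vertex 3.7 4.0 4.1
   vertex 2.4 4.3 4.5
  endloop
 endfacet
 facet normal 0.495 -0.500 0.711
  outer loop
   vertex 2.3 1.6 4.2
   vertex 0.9 0.5 4.4
   vertex 3.8 0.1 2.1
  endloop
 endfacet
 facet normal 0.633 -0.340 0.695
  outer loop
   vertex 2.3 1.6 4.2
   vertex 3.8 0.1 2.1
   vertex 3.7 4.0 4.1
  endloop
 endfacet
 facet normal 0.860 -0.067 -0.506
  outer loop
   vertex 3.8 1.6 1.9
   vertex 3.8 0.1 2.1
   vertex 3.0 3.4 0.3
  endloop
 endfacet
 facet normal 0.999 0.005 0.040
  outer loop
   vertex 3.8 1.6 1.9
   vertex 3.7 4.0 4.1
   vertex 3.8 0.1 2.1
  endloop
 endfacet
 facet normal 0.957 0.246 -0.153
  outer loop
   vertex 3.2 4.2 1.3
   vertex 3.1 4.9 1.8
   vertex 3.7 4.0 4.1
  endloop
 endfacet
 facet normal 0.969 0.187 -0.160
  outer loop
   vertex 3.2 4.2 1.3
   vertex 3.7 4.0 4.1
   vertex 3.8 1.6 1.9
  endloop
 endfacet
 facet normal 0.710 0.474 -0.521
  outer loop
   vertex 3.2 4.2 1.3
   vertex 3.0 3.4 0.3
   vertex 3.1 4.9 1.8
  endloop
 endfacet
 facet normal 0.941 0.147 -0.305
  outer loop
   vertex 3.2 4.2 1.3
   vertex 3.8 1.6 1.9
   vertex 3.0 3.4 0.3
  endloop
 endfacet
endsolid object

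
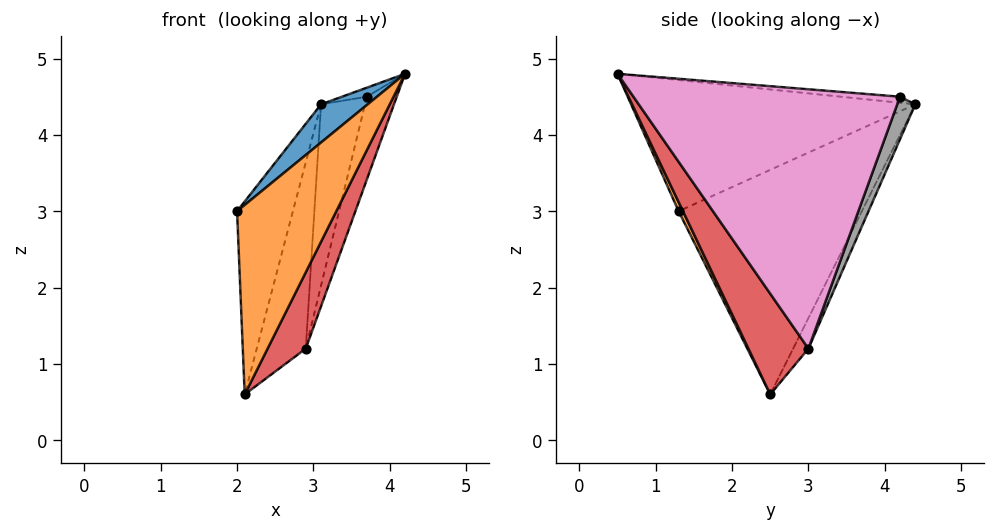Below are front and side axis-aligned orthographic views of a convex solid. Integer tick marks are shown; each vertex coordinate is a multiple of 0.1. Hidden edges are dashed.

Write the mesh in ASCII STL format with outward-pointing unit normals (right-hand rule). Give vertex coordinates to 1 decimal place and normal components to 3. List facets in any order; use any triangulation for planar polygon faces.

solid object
 facet normal -0.653 -0.107 0.750
  outer loop
   vertex 3.1 4.4 4.4
   vertex 2.0 1.3 3.0
   vertex 4.2 0.5 4.8
  endloop
 endfacet
 facet normal 0.039 -0.894 -0.446
  outer loop
   vertex 2.1 2.5 0.6
   vertex 4.2 0.5 4.8
   vertex 2.0 1.3 3.0
  endloop
 endfacet
 facet normal -0.951 0.290 0.105
  outer loop
   vertex 2.1 2.5 0.6
   vertex 2.0 1.3 3.0
   vertex 3.1 4.4 4.4
  endloop
 endfacet
 facet normal 0.698 -0.444 -0.561
  outer loop
   vertex 2.9 3.0 1.2
   vertex 4.2 0.5 4.8
   vertex 2.1 2.5 0.6
  endloop
 endfacet
 facet normal -0.276 0.887 -0.371
  outer loop
   vertex 2.9 3.0 1.2
   vertex 2.1 2.5 0.6
   vertex 3.1 4.4 4.4
  endloop
 endfacet
 facet normal -0.144 0.061 0.988
  outer loop
   vertex 3.7 4.2 4.5
   vertex 3.1 4.4 4.4
   vertex 4.2 0.5 4.8
  endloop
 endfacet
 facet normal 0.957 0.107 -0.271
  outer loop
   vertex 3.7 4.2 4.5
   vertex 4.2 0.5 4.8
   vertex 2.9 3.0 1.2
  endloop
 endfacet
 facet normal 0.349 0.850 -0.394
  outer loop
   vertex 3.7 4.2 4.5
   vertex 2.9 3.0 1.2
   vertex 3.1 4.4 4.4
  endloop
 endfacet
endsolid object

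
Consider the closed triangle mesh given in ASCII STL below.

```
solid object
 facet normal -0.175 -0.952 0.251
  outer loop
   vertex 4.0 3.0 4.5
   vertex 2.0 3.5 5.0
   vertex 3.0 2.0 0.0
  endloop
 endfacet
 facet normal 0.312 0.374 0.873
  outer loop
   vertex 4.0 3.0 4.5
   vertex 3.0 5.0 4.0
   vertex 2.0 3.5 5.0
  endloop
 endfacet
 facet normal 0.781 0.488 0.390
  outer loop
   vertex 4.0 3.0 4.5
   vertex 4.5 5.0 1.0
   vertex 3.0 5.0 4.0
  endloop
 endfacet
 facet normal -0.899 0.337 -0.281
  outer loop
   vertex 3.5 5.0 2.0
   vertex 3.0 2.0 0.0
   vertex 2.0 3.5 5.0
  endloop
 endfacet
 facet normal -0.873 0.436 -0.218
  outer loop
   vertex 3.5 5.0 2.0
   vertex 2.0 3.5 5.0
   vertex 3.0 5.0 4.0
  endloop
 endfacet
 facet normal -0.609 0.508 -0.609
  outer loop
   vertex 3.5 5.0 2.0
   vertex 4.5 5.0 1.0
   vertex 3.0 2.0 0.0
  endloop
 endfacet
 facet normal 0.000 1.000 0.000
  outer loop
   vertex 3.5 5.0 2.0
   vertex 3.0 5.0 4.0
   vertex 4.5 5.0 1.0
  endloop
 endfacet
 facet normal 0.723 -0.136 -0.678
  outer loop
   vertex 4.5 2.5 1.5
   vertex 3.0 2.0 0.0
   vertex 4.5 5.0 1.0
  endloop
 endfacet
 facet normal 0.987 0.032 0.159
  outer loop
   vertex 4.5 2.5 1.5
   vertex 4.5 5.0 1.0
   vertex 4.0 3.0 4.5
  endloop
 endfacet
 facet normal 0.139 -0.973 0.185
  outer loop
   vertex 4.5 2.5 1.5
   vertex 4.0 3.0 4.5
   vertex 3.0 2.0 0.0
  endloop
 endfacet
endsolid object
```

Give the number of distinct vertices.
7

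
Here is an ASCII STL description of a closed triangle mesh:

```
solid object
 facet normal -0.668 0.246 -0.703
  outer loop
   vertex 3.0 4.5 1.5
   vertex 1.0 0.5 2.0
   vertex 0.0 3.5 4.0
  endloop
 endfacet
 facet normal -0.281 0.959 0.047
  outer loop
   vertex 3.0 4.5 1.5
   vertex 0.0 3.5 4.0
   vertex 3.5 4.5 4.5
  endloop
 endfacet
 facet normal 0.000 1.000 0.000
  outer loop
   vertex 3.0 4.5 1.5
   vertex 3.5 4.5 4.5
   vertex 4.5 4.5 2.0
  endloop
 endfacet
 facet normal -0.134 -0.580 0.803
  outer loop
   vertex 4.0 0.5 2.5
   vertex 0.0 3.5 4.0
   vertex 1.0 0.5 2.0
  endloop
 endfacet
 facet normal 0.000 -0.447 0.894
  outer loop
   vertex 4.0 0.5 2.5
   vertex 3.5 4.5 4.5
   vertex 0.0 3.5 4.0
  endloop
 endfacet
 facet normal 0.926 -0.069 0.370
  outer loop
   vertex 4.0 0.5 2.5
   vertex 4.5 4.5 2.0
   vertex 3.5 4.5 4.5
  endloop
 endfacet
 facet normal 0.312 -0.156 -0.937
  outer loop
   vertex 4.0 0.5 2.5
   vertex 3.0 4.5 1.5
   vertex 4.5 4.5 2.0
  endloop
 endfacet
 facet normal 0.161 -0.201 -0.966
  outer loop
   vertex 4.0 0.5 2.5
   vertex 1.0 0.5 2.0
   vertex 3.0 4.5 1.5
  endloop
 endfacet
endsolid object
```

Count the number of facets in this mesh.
8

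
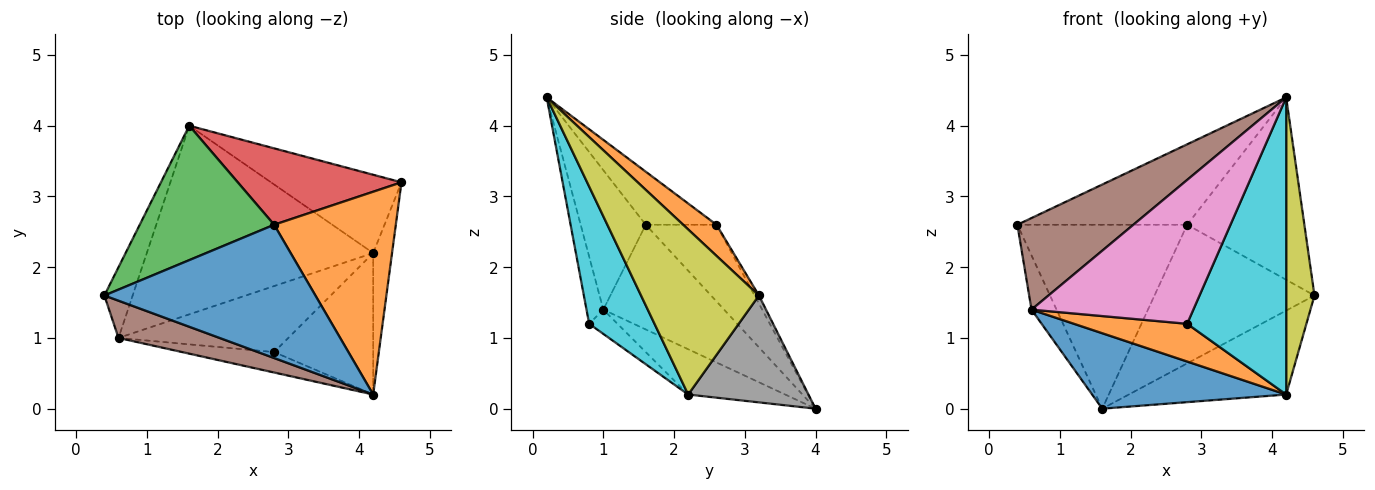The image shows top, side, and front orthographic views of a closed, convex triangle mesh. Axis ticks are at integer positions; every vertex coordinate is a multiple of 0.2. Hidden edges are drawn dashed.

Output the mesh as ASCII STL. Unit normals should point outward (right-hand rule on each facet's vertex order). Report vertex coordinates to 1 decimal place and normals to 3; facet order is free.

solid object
 facet normal -0.210 0.505 0.837
  outer loop
   vertex 2.8 2.6 2.6
   vertex 0.4 1.6 2.6
   vertex 4.2 0.2 4.4
  endloop
 endfacet
 facet normal 0.187 0.657 0.730
  outer loop
   vertex 2.8 2.6 2.6
   vertex 4.2 0.2 4.4
   vertex 4.6 3.2 1.6
  endloop
 endfacet
 facet normal -0.319 0.765 0.559
  outer loop
   vertex 2.8 2.6 2.6
   vertex 1.6 4.0 0.0
   vertex 0.4 1.6 2.6
  endloop
 endfacet
 facet normal -0.024 0.876 0.482
  outer loop
   vertex 2.8 2.6 2.6
   vertex 4.6 3.2 1.6
   vertex 1.6 4.0 0.0
  endloop
 endfacet
 facet normal -0.947 0.196 -0.256
  outer loop
   vertex 0.6 1.0 1.4
   vertex 0.4 1.6 2.6
   vertex 1.6 4.0 0.0
  endloop
 endfacet
 facet normal -0.461 -0.822 0.334
  outer loop
   vertex 0.6 1.0 1.4
   vertex 4.2 0.2 4.4
   vertex 0.4 1.6 2.6
  endloop
 endfacet
 facet normal -0.102 -0.985 -0.140
  outer loop
   vertex 0.6 1.0 1.4
   vertex 2.8 0.8 1.2
   vertex 4.2 0.2 4.4
  endloop
 endfacet
 facet normal 0.488 0.638 -0.595
  outer loop
   vertex 4.2 2.2 0.2
   vertex 1.6 4.0 0.0
   vertex 4.6 3.2 1.6
  endloop
 endfacet
 facet normal 0.966 -0.232 -0.110
  outer loop
   vertex 4.2 2.2 0.2
   vertex 4.6 3.2 1.6
   vertex 4.2 0.2 4.4
  endloop
 endfacet
 facet normal 0.512 -0.776 -0.369
  outer loop
   vertex 4.2 2.2 0.2
   vertex 4.2 0.2 4.4
   vertex 2.8 0.8 1.2
  endloop
 endfacet
 facet normal -0.183 -0.365 -0.913
  outer loop
   vertex 4.2 2.2 0.2
   vertex 0.6 1.0 1.4
   vertex 1.6 4.0 0.0
  endloop
 endfacet
 facet normal -0.123 -0.492 -0.862
  outer loop
   vertex 4.2 2.2 0.2
   vertex 2.8 0.8 1.2
   vertex 0.6 1.0 1.4
  endloop
 endfacet
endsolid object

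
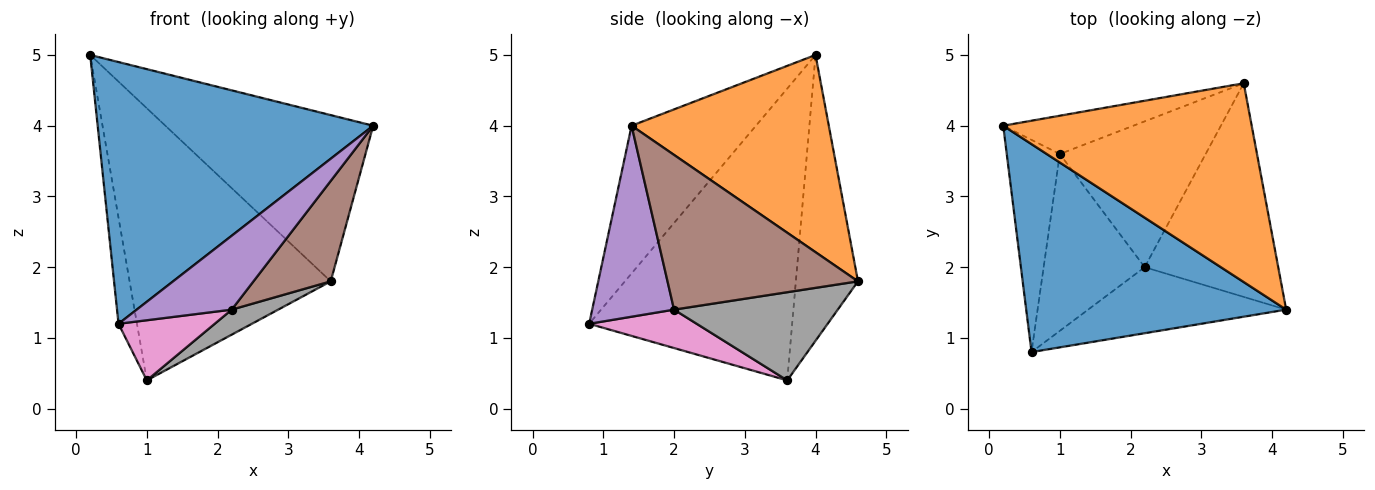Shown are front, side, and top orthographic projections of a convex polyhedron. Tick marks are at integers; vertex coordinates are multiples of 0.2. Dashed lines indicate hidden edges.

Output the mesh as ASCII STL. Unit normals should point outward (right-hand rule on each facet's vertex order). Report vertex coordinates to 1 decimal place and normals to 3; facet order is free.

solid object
 facet normal -0.333 -0.738 0.587
  outer loop
   vertex 0.6 0.8 1.2
   vertex 4.2 1.4 4.0
   vertex 0.2 4.0 5.0
  endloop
 endfacet
 facet normal 0.520 0.548 0.655
  outer loop
   vertex 3.6 4.6 1.8
   vertex 0.2 4.0 5.0
   vertex 4.2 1.4 4.0
  endloop
 endfacet
 facet normal -0.980 0.089 -0.178
  outer loop
   vertex 1.0 3.6 0.4
   vertex 0.6 0.8 1.2
   vertex 0.2 4.0 5.0
  endloop
 endfacet
 facet normal -0.292 0.947 -0.133
  outer loop
   vertex 1.0 3.6 0.4
   vertex 0.2 4.0 5.0
   vertex 3.6 4.6 1.8
  endloop
 endfacet
 facet normal 0.541 -0.627 -0.561
  outer loop
   vertex 2.2 2.0 1.4
   vertex 4.2 1.4 4.0
   vertex 0.6 0.8 1.2
  endloop
 endfacet
 facet normal 0.724 -0.294 -0.624
  outer loop
   vertex 2.2 2.0 1.4
   vertex 3.6 4.6 1.8
   vertex 4.2 1.4 4.0
  endloop
 endfacet
 facet normal 0.339 -0.303 -0.891
  outer loop
   vertex 2.2 2.0 1.4
   vertex 0.6 0.8 1.2
   vertex 1.0 3.6 0.4
  endloop
 endfacet
 facet normal 0.512 -0.145 -0.847
  outer loop
   vertex 2.2 2.0 1.4
   vertex 1.0 3.6 0.4
   vertex 3.6 4.6 1.8
  endloop
 endfacet
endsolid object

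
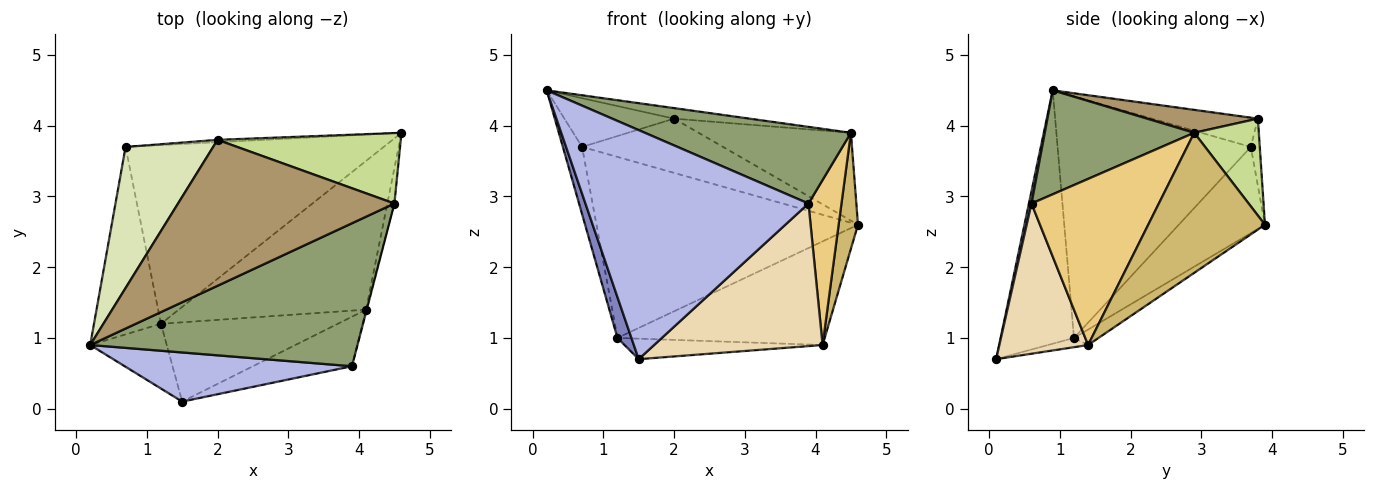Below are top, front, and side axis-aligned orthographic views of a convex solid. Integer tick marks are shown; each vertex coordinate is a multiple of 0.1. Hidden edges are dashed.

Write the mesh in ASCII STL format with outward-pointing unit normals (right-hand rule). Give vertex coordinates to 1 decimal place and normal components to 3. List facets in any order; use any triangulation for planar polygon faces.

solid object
 facet normal -0.228 0.693 -0.684
  outer loop
   vertex 1.2 1.2 1.0
   vertex 0.7 3.7 3.7
   vertex 4.6 3.9 2.6
  endloop
 endfacet
 facet normal -0.942 -0.179 -0.284
  outer loop
   vertex 1.2 1.2 1.0
   vertex 1.5 0.1 0.7
   vertex 0.2 0.9 4.5
  endloop
 endfacet
 facet normal -0.959 0.095 -0.266
  outer loop
   vertex 1.2 1.2 1.0
   vertex 0.2 0.9 4.5
   vertex 0.7 3.7 3.7
  endloop
 endfacet
 facet normal 0.011 -0.978 0.210
  outer loop
   vertex 3.9 0.6 2.9
   vertex 0.2 0.9 4.5
   vertex 1.5 0.1 0.7
  endloop
 endfacet
 facet normal 0.324 -0.447 0.834
  outer loop
   vertex 3.9 0.6 2.9
   vertex 4.5 2.9 3.9
   vertex 0.2 0.9 4.5
  endloop
 endfacet
 facet normal -0.063 0.997 -0.043
  outer loop
   vertex 2.0 3.8 4.1
   vertex 4.6 3.9 2.6
   vertex 0.7 3.7 3.7
  endloop
 endfacet
 facet normal 0.314 0.741 0.594
  outer loop
   vertex 2.0 3.8 4.1
   vertex 4.5 2.9 3.9
   vertex 4.6 3.9 2.6
  endloop
 endfacet
 facet normal -0.301 0.311 0.901
  outer loop
   vertex 2.0 3.8 4.1
   vertex 0.7 3.7 3.7
   vertex 0.2 0.9 4.5
  endloop
 endfacet
 facet normal 0.105 0.072 0.992
  outer loop
   vertex 2.0 3.8 4.1
   vertex 0.2 0.9 4.5
   vertex 4.5 2.9 3.9
  endloop
 endfacet
 facet normal 0.985 -0.163 -0.050
  outer loop
   vertex 4.1 1.4 0.9
   vertex 4.6 3.9 2.6
   vertex 4.5 2.9 3.9
  endloop
 endfacet
 facet normal 0.968 -0.251 -0.004
  outer loop
   vertex 4.1 1.4 0.9
   vertex 4.5 2.9 3.9
   vertex 3.9 0.6 2.9
  endloop
 endfacet
 facet normal 0.445 -0.846 -0.294
  outer loop
   vertex 4.1 1.4 0.9
   vertex 3.9 0.6 2.9
   vertex 1.5 0.1 0.7
  endloop
 endfacet
 facet normal -0.068 0.570 -0.819
  outer loop
   vertex 4.1 1.4 0.9
   vertex 1.2 1.2 1.0
   vertex 4.6 3.9 2.6
  endloop
 endfacet
 facet normal -0.051 0.250 -0.967
  outer loop
   vertex 4.1 1.4 0.9
   vertex 1.5 0.1 0.7
   vertex 1.2 1.2 1.0
  endloop
 endfacet
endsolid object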